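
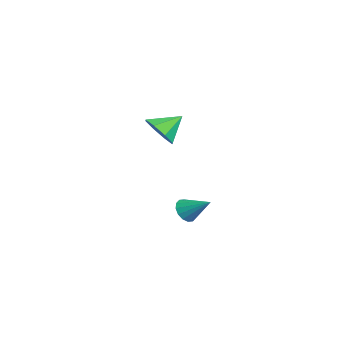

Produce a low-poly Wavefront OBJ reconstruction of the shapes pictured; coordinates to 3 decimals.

v -2.784 -2.584 -0.447
v -1.779 -2.49 -0.3
v -3.016 -1.436 0.407
v -2.03 -2.083 -0.916
v -2.722 -1.968 -1.258
v -3.451 -2.215 -1.125
v -3.789 -2.678 -0.595
v -3.538 -3.086 0.022
v -2.845 -3.2 0.364
v -2.117 -2.953 0.23
v 2.98 -2.448 -3.085
v 3.243 -2.197 -3.648
v 3.8 -1.532 -2.295
v 2.964 -2.002 -3.585
v 2.689 -1.926 -3.387
v 2.492 -1.989 -3.109
v 2.426 -2.176 -2.824
v 2.509 -2.435 -2.609
v 2.717 -2.698 -2.522
v 2.997 -2.893 -2.585
v 3.272 -2.969 -2.782
v 3.469 -2.906 -3.06
v 3.535 -2.719 -3.345
v 3.452 -2.46 -3.56
f 2 1 4
f 2 4 3
f 4 1 5
f 4 5 3
f 5 1 6
f 5 6 3
f 6 1 7
f 6 7 3
f 7 1 8
f 7 8 3
f 8 1 9
f 8 9 3
f 9 1 10
f 9 10 3
f 10 1 2
f 10 2 3
f 12 11 14
f 12 14 13
f 14 11 15
f 14 15 13
f 15 11 16
f 15 16 13
f 16 11 17
f 16 17 13
f 17 11 18
f 17 18 13
f 18 11 19
f 18 19 13
f 19 11 20
f 19 20 13
f 20 11 21
f 20 21 13
f 21 11 22
f 21 22 13
f 22 11 23
f 22 23 13
f 23 11 24
f 23 24 13
f 24 11 12
f 24 12 13



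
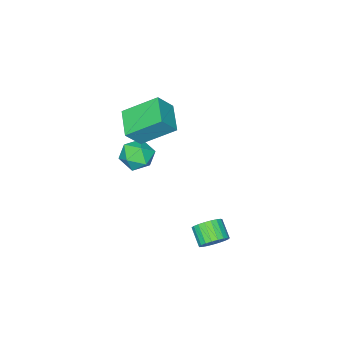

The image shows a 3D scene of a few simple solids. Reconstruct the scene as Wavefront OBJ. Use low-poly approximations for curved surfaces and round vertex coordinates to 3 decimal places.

v 1.011 4.36 -1.6
v 1.435 4.587 -1.011
v 1.054 3.747 -0.412
v 0.629 3.52 -1
v 1.165 4.744 -0.963
v 0.784 3.904 -0.363
v 0.869 4.835 -1.024
v 0.488 3.995 -0.424
v 0.597 4.844 -1.185
v 0.216 4.004 -0.585
v 0.397 4.769 -1.417
v 0.015 3.929 -0.818
v 0.302 4.623 -1.681
v -0.079 3.783 -1.082
v 0.331 4.432 -1.931
v -0.051 3.592 -1.332
v 0.476 4.228 -2.124
v 0.095 3.389 -1.525
v 0.715 4.047 -2.226
v 0.333 3.208 -1.627
v 1.004 3.921 -2.22
v 0.623 3.081 -1.62
v 1.294 3.87 -2.106
v 0.913 3.03 -1.507
v 1.536 3.903 -1.905
v 1.155 3.064 -1.306
v 1.687 4.016 -1.651
v 1.305 3.176 -1.052
v 1.72 4.188 -1.388
v 1.339 3.349 -0.789
v 1.631 4.39 -1.162
v 1.25 3.55 -0.563
v -1.819 -1.055 3.383
v -1.043 -1.315 4.406
v -0.846 0.153 2.951
v -0.069 -0.108 3.974
v -0.691 -2.392 2.186
v 0.086 -2.653 3.209
v 0.283 -1.185 1.754
v 1.059 -1.445 2.777
v -0.812 -1.675 -1.079
v 0.135 -1.956 -1.042
v -1.115 -2.524 0.242
v -0.168 -2.805 0.279
v -0.411 -1.864 0.458
v -0.224 -1.339 -0.358
v -0.756 -3.141 -0.442
v -0.569 -2.616 -1.258
v 0.169 -2.862 -0.648
v 0.382 -2.073 -0.092
v -1.362 -2.407 -0.708
v -1.149 -1.618 -0.152
f 2 1 5
f 2 5 3
f 3 5 6
f 3 6 4
f 5 1 7
f 5 7 6
f 6 7 8
f 6 8 4
f 7 1 9
f 7 9 8
f 8 9 10
f 8 10 4
f 9 1 11
f 9 11 10
f 10 11 12
f 10 12 4
f 11 1 13
f 11 13 12
f 12 13 14
f 12 14 4
f 13 1 15
f 13 15 14
f 14 15 16
f 14 16 4
f 15 1 17
f 15 17 16
f 16 17 18
f 16 18 4
f 17 1 19
f 17 19 18
f 18 19 20
f 18 20 4
f 19 1 21
f 19 21 20
f 20 21 22
f 20 22 4
f 21 1 23
f 21 23 22
f 22 23 24
f 22 24 4
f 23 1 25
f 23 25 24
f 24 25 26
f 24 26 4
f 25 1 27
f 25 27 26
f 26 27 28
f 26 28 4
f 27 1 29
f 27 29 28
f 28 29 30
f 28 30 4
f 29 1 31
f 29 31 30
f 30 31 32
f 30 32 4
f 31 1 2
f 31 2 32
f 32 2 3
f 32 3 4
f 34 36 33
f 37 34 33
f 33 36 35
f 35 37 33
f 34 40 36
f 38 34 37
f 38 40 34
f 36 40 35
f 39 37 35
f 35 40 39
f 39 38 37
f 40 38 39
f 41 52 46
f 41 46 42
f 41 42 48
f 41 48 51
f 41 51 52
f 42 46 50
f 46 52 45
f 52 51 43
f 51 48 47
f 48 42 49
f 44 50 45
f 44 45 43
f 44 43 47
f 44 47 49
f 44 49 50
f 45 50 46
f 43 45 52
f 47 43 51
f 49 47 48
f 50 49 42



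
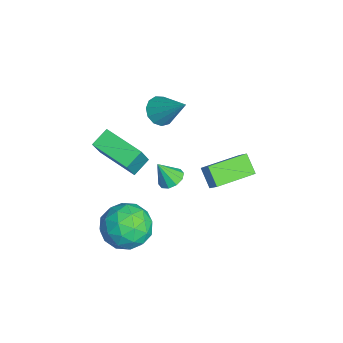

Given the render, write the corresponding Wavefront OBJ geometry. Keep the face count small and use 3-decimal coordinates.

v -4.176 -2.963 -2.707
v -3.381 -3.394 -1.208
v -4.704 -2.24 -2.218
v -3.909 -2.671 -0.72
v -2.711 -1.629 -3.1
v -1.916 -2.06 -1.602
v -3.239 -0.906 -2.612
v -2.444 -1.337 -1.113
v -0.132 -0.386 -0.794
v 0.238 -0.848 -1.008
v -0.248 -0.954 0.234
v 0.465 -0.582 -0.836
v 0.463 -0.242 -0.647
v 0.234 0.044 -0.515
v -0.135 0.166 -0.489
v -0.503 0.076 -0.58
v -0.73 -0.189 -0.752
v -0.728 -0.53 -0.94
v -0.499 -0.816 -1.073
v -0.13 -0.937 -1.099
v 0.324 -1.286 -3.493
v 1.433 -1.826 -3.628
v -0.473 -3.054 -2.972
v 0.636 -3.594 -3.107
v 0.443 -2.797 -2.176
v 0.936 -1.704 -2.498
v 0.024 -3.176 -4.102
v 0.517 -2.083 -4.424
v 1.248 -2.994 -4.005
v 1.507 -2.76 -2.814
v -0.547 -2.12 -3.786
v -0.288 -1.886 -2.595
v 0.948 -1.401 -3.606
v 0.012 -3.479 -2.994
v -0.102 -3.011 -2.447
v 0.55 -3.328 -2.526
v 0.656 -1.33 -2.942
v 1.308 -1.647 -3.021
v 0.726 -2.217 -2.168
v -0.348 -3.233 -3.579
v 0.304 -3.55 -3.658
v 0.41 -1.552 -4.074
v 1.062 -1.869 -4.153
v 0.234 -2.663 -4.432
v 1.491 -2.405 -3.907
v 1.023 -3.444 -3.601
v 0.663 -3.198 -4.186
v 0.953 -2.556 -4.375
v 1.644 -2.267 -3.207
v 1.175 -3.306 -2.901
v 1.062 -2.838 -2.354
v 1.351 -2.196 -2.543
v 1.535 -2.953 -3.428
v -0.215 -1.574 -3.699
v -0.684 -2.613 -3.393
v -0.391 -2.684 -4.057
v -0.102 -2.042 -4.246
v -0.063 -1.436 -2.999
v -0.531 -2.475 -2.693
v 0.007 -2.324 -2.225
v 0.297 -1.682 -2.414
v -0.575 -1.927 -3.172
v -1.933 1.62 -3.817
v -2.719 1.354 -3.08
v -2.609 3.48 -3.868
v -3.396 3.214 -3.131
v -1.364 1.846 -3.129
v -2.151 1.58 -2.392
v -2.041 3.706 -3.18
v -2.827 3.44 -2.443
v -4.113 -0.234 0.028
v -3.467 -0.646 -0.164
v -3.107 0.734 1.332
v -3.47 -0.287 -0.428
v -3.677 0.088 -0.547
v -4.023 0.362 -0.483
v -4.397 0.446 -0.257
v -4.681 0.314 0.059
v -4.784 0.009 0.366
v -4.675 -0.374 0.565
v -4.387 -0.712 0.594
v -4.012 -0.898 0.443
v -3.669 -0.874 0.16
f 2 4 1
f 5 2 1
f 1 4 3
f 3 5 1
f 2 8 4
f 6 2 5
f 6 8 2
f 4 8 3
f 7 5 3
f 3 8 7
f 7 6 5
f 8 6 7
f 10 9 12
f 10 12 11
f 12 9 13
f 12 13 11
f 13 9 14
f 13 14 11
f 14 9 15
f 14 15 11
f 15 9 16
f 15 16 11
f 16 9 17
f 16 17 11
f 17 9 18
f 17 18 11
f 18 9 19
f 18 19 11
f 19 9 20
f 19 20 11
f 20 9 10
f 20 10 11
f 21 58 37
f 58 32 61
f 37 61 26
f 58 61 37
f 21 37 33
f 37 26 38
f 33 38 22
f 37 38 33
f 21 33 42
f 33 22 43
f 42 43 28
f 33 43 42
f 21 42 54
f 42 28 57
f 54 57 31
f 42 57 54
f 21 54 58
f 54 31 62
f 58 62 32
f 54 62 58
f 22 38 49
f 38 26 52
f 49 52 30
f 38 52 49
f 26 61 39
f 61 32 60
f 39 60 25
f 61 60 39
f 32 62 59
f 62 31 55
f 59 55 23
f 62 55 59
f 31 57 56
f 57 28 44
f 56 44 27
f 57 44 56
f 28 43 48
f 43 22 45
f 48 45 29
f 43 45 48
f 24 50 36
f 50 30 51
f 36 51 25
f 50 51 36
f 24 36 34
f 36 25 35
f 34 35 23
f 36 35 34
f 24 34 41
f 34 23 40
f 41 40 27
f 34 40 41
f 24 41 46
f 41 27 47
f 46 47 29
f 41 47 46
f 24 46 50
f 46 29 53
f 50 53 30
f 46 53 50
f 25 51 39
f 51 30 52
f 39 52 26
f 51 52 39
f 23 35 59
f 35 25 60
f 59 60 32
f 35 60 59
f 27 40 56
f 40 23 55
f 56 55 31
f 40 55 56
f 29 47 48
f 47 27 44
f 48 44 28
f 47 44 48
f 30 53 49
f 53 29 45
f 49 45 22
f 53 45 49
f 64 66 63
f 67 64 63
f 63 66 65
f 65 67 63
f 64 70 66
f 68 64 67
f 68 70 64
f 66 70 65
f 69 67 65
f 65 70 69
f 69 68 67
f 70 68 69
f 72 71 74
f 72 74 73
f 74 71 75
f 74 75 73
f 75 71 76
f 75 76 73
f 76 71 77
f 76 77 73
f 77 71 78
f 77 78 73
f 78 71 79
f 78 79 73
f 79 71 80
f 79 80 73
f 80 71 81
f 80 81 73
f 81 71 82
f 81 82 73
f 82 71 83
f 82 83 73
f 83 71 72
f 83 72 73



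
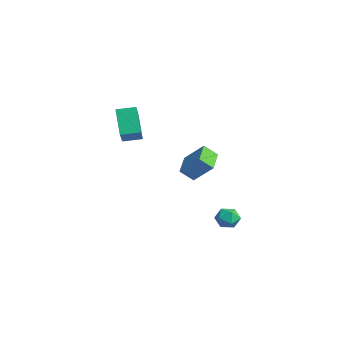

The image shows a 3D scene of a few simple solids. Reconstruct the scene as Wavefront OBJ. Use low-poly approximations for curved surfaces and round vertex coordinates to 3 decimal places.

v 1.765 1.568 0.527
v 1.492 0.827 1.234
v 2.659 2.372 1.714
v 2.386 1.631 2.421
v 3.034 0.729 0.139
v 2.761 -0.012 0.846
v 3.928 1.533 1.326
v 3.655 0.792 2.033
v 2.134 3.801 -3.905
v 2.881 3.757 -3.569
v 1.959 2.503 -3.691
v 2.706 2.459 -3.355
v 2.106 2.862 -2.968
v 2.214 3.664 -3.101
v 2.626 2.596 -4.159
v 2.734 3.398 -4.292
v 3.185 3.011 -3.726
v 2.864 3.176 -2.99
v 1.976 3.084 -4.27
v 1.655 3.249 -3.534
v -0.367 -2.208 2.327
v -1.506 -2.017 3.824
v 0.023 -1.117 2.485
v -1.115 -0.926 3.982
v 1.155 -2.934 3.578
v 0.017 -2.743 5.075
v 1.546 -1.843 3.736
v 0.407 -1.652 5.233
f 2 4 1
f 5 2 1
f 1 4 3
f 3 5 1
f 2 8 4
f 6 2 5
f 6 8 2
f 4 8 3
f 7 5 3
f 3 8 7
f 7 6 5
f 8 6 7
f 9 20 14
f 9 14 10
f 9 10 16
f 9 16 19
f 9 19 20
f 10 14 18
f 14 20 13
f 20 19 11
f 19 16 15
f 16 10 17
f 12 18 13
f 12 13 11
f 12 11 15
f 12 15 17
f 12 17 18
f 13 18 14
f 11 13 20
f 15 11 19
f 17 15 16
f 18 17 10
f 22 24 21
f 25 22 21
f 21 24 23
f 23 25 21
f 22 28 24
f 26 22 25
f 26 28 22
f 24 28 23
f 27 25 23
f 23 28 27
f 27 26 25
f 28 26 27



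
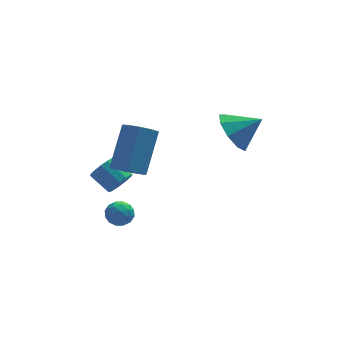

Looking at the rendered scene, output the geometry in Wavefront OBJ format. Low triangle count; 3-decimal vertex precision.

v -1.727 -0.452 -1.943
v -1.31 -0.534 -1.413
v -1.956 0.229 -0.786
v -2.373 0.312 -1.317
v -1.172 -0.267 -1.596
v -1.818 0.496 -0.97
v -1.183 -0.05 -1.873
v -1.829 0.714 -1.246
v -1.34 0.06 -2.168
v -1.986 0.824 -1.542
v -1.601 0.033 -2.403
v -2.246 0.796 -1.777
v -1.895 -0.124 -2.515
v -2.541 0.639 -1.889
v -2.144 -0.369 -2.474
v -2.79 0.394 -1.847
v -2.282 -0.636 -2.29
v -2.928 0.127 -1.664
v -2.271 -0.854 -2.014
v -2.917 -0.09 -1.387
v -2.114 -0.964 -1.718
v -2.76 -0.2 -1.092
v -1.854 -0.936 -1.483
v -2.499 -0.173 -0.857
v -1.559 -0.779 -1.371
v -2.205 -0.016 -0.745
v 2.625 -2.342 1.91
v 3.205 -1.745 1.237
v 3.775 -2.578 2.69
v 2.929 -1.326 1.769
v 2.511 -1.382 2.368
v 2.147 -1.887 2.752
v 2.006 -2.605 2.741
v 2.155 -3.2 2.342
v 2.524 -3.393 1.74
v 2.94 -3.095 1.218
v 3.209 -2.444 1.019
v -2.092 -0.558 -3.598
v -1.69 -0.98 -3.934
v -2.17 -1.28 -2.786
v -1.768 -1.702 -3.122
v -1.519 -1.129 -2.869
v -1.471 -0.684 -3.371
v -2.389 -1.576 -3.349
v -2.341 -1.131 -3.851
v -1.873 -1.609 -3.78
v -1.336 -1.333 -3.484
v -2.524 -0.927 -3.236
v -1.987 -0.651 -2.94
v -1.884 -0.706 -3.837
v -1.976 -1.554 -2.883
v -1.83 -1.218 -2.734
v -1.593 -1.466 -2.932
v -1.756 -0.532 -3.506
v -1.519 -0.78 -3.704
v -1.419 -0.867 -3.078
v -2.341 -1.48 -3.016
v -2.104 -1.728 -3.214
v -2.267 -0.794 -3.788
v -2.03 -1.042 -3.986
v -2.441 -1.393 -3.642
v -1.755 -1.324 -3.944
v -1.801 -1.748 -3.467
v -2.166 -1.674 -3.601
v -2.138 -1.412 -3.896
v -1.44 -1.161 -3.77
v -1.485 -1.585 -3.293
v -1.339 -1.249 -3.144
v -1.311 -0.987 -3.439
v -1.547 -1.531 -3.68
v -2.375 -0.675 -3.427
v -2.42 -1.099 -2.95
v -2.549 -1.273 -3.281
v -2.521 -1.011 -3.576
v -2.059 -0.512 -3.253
v -2.105 -0.936 -2.776
v -1.722 -0.848 -2.824
v -1.694 -0.586 -3.119
v -2.313 -0.729 -3.04
v -1.956 -3.205 0.865
v -1.285 -3.145 0.493
v -0.492 -1.915 2.123
v -1.164 -1.975 2.495
v -1.605 -2.751 0.352
v -0.812 -1.522 1.982
v -2.089 -2.569 0.451
v -1.296 -1.34 2.08
v -2.512 -2.685 0.743
v -1.719 -1.456 2.373
v -2.674 -3.044 1.093
v -1.881 -1.815 2.723
v -2.501 -3.478 1.336
v -1.708 -2.249 2.966
v -2.073 -3.784 1.359
v -1.28 -2.555 2.989
v -1.59 -3.819 1.15
v -0.798 -2.59 2.78
v -1.279 -3.567 0.809
v -0.486 -2.337 2.438
f 2 1 5
f 2 5 3
f 3 5 6
f 3 6 4
f 5 1 7
f 5 7 6
f 6 7 8
f 6 8 4
f 7 1 9
f 7 9 8
f 8 9 10
f 8 10 4
f 9 1 11
f 9 11 10
f 10 11 12
f 10 12 4
f 11 1 13
f 11 13 12
f 12 13 14
f 12 14 4
f 13 1 15
f 13 15 14
f 14 15 16
f 14 16 4
f 15 1 17
f 15 17 16
f 16 17 18
f 16 18 4
f 17 1 19
f 17 19 18
f 18 19 20
f 18 20 4
f 19 1 21
f 19 21 20
f 20 21 22
f 20 22 4
f 21 1 23
f 21 23 22
f 22 23 24
f 22 24 4
f 23 1 25
f 23 25 24
f 24 25 26
f 24 26 4
f 25 1 2
f 25 2 26
f 26 2 3
f 26 3 4
f 28 27 30
f 28 30 29
f 30 27 31
f 30 31 29
f 31 27 32
f 31 32 29
f 32 27 33
f 32 33 29
f 33 27 34
f 33 34 29
f 34 27 35
f 34 35 29
f 35 27 36
f 35 36 29
f 36 27 37
f 36 37 29
f 37 27 28
f 37 28 29
f 38 75 54
f 75 49 78
f 54 78 43
f 75 78 54
f 38 54 50
f 54 43 55
f 50 55 39
f 54 55 50
f 38 50 59
f 50 39 60
f 59 60 45
f 50 60 59
f 38 59 71
f 59 45 74
f 71 74 48
f 59 74 71
f 38 71 75
f 71 48 79
f 75 79 49
f 71 79 75
f 39 55 66
f 55 43 69
f 66 69 47
f 55 69 66
f 43 78 56
f 78 49 77
f 56 77 42
f 78 77 56
f 49 79 76
f 79 48 72
f 76 72 40
f 79 72 76
f 48 74 73
f 74 45 61
f 73 61 44
f 74 61 73
f 45 60 65
f 60 39 62
f 65 62 46
f 60 62 65
f 41 67 53
f 67 47 68
f 53 68 42
f 67 68 53
f 41 53 51
f 53 42 52
f 51 52 40
f 53 52 51
f 41 51 58
f 51 40 57
f 58 57 44
f 51 57 58
f 41 58 63
f 58 44 64
f 63 64 46
f 58 64 63
f 41 63 67
f 63 46 70
f 67 70 47
f 63 70 67
f 42 68 56
f 68 47 69
f 56 69 43
f 68 69 56
f 40 52 76
f 52 42 77
f 76 77 49
f 52 77 76
f 44 57 73
f 57 40 72
f 73 72 48
f 57 72 73
f 46 64 65
f 64 44 61
f 65 61 45
f 64 61 65
f 47 70 66
f 70 46 62
f 66 62 39
f 70 62 66
f 81 80 84
f 81 84 82
f 82 84 85
f 82 85 83
f 84 80 86
f 84 86 85
f 85 86 87
f 85 87 83
f 86 80 88
f 86 88 87
f 87 88 89
f 87 89 83
f 88 80 90
f 88 90 89
f 89 90 91
f 89 91 83
f 90 80 92
f 90 92 91
f 91 92 93
f 91 93 83
f 92 80 94
f 92 94 93
f 93 94 95
f 93 95 83
f 94 80 96
f 94 96 95
f 95 96 97
f 95 97 83
f 96 80 98
f 96 98 97
f 97 98 99
f 97 99 83
f 98 80 81
f 98 81 99
f 99 81 82
f 99 82 83



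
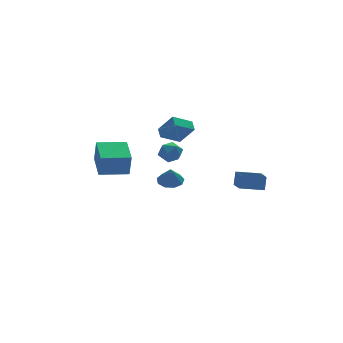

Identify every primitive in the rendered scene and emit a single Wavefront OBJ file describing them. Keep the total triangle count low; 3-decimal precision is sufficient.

v 0.628 1.54 1.88
v 0.805 2.254 2.194
v 1.901 1.52 1.207
v 2.078 2.234 1.521
v 1.262 0.846 3.099
v 1.439 1.56 3.413
v 2.535 0.826 2.426
v 2.712 1.54 2.74
v 2.394 3.948 -3.418
v 3.185 4.243 -3.252
v 2.266 3.652 -2.282
v 2.791 4.674 -3.184
v 2.211 4.766 -3.225
v 1.717 4.475 -3.357
v 1.54 3.937 -3.517
v 1.762 3.404 -3.63
v 2.28 3.126 -3.644
v 2.852 3.232 -3.552
v 3.209 3.673 -3.397
v 3.815 -5.103 0.242
v 4.158 -4.639 1.009
v 2.643 -4.152 0.19
v 2.986 -3.688 0.957
v 4.714 -4.052 -0.797
v 5.057 -3.588 -0.03
v 3.542 -3.101 -0.849
v 3.885 -2.637 -0.082
v -3.344 1.619 -0.454
v -3.297 1.371 1.045
v -2.818 3.536 -0.152
v -2.771 3.287 1.346
v -1.569 1.153 -0.586
v -1.522 0.904 0.912
v -1.043 3.069 -0.285
v -0.996 2.821 1.214
v -1.148 -2.924 2.645
v -0.499 -2.754 3.059
v -1.421 -3.866 3.461
v -0.772 -3.696 3.875
v -1.379 -3.193 3.871
v -1.211 -2.611 3.366
v -0.709 -4.009 3.154
v -0.541 -3.427 2.649
v -0.227 -3.424 3.373
v -0.641 -2.92 3.816
v -1.279 -3.7 2.704
v -1.693 -3.196 3.147
f 2 4 1
f 5 2 1
f 1 4 3
f 3 5 1
f 2 8 4
f 6 2 5
f 6 8 2
f 4 8 3
f 7 5 3
f 3 8 7
f 7 6 5
f 8 6 7
f 10 9 12
f 10 12 11
f 12 9 13
f 12 13 11
f 13 9 14
f 13 14 11
f 14 9 15
f 14 15 11
f 15 9 16
f 15 16 11
f 16 9 17
f 16 17 11
f 17 9 18
f 17 18 11
f 18 9 19
f 18 19 11
f 19 9 10
f 19 10 11
f 21 23 20
f 24 21 20
f 20 23 22
f 22 24 20
f 21 27 23
f 25 21 24
f 25 27 21
f 23 27 22
f 26 24 22
f 22 27 26
f 26 25 24
f 27 25 26
f 29 31 28
f 32 29 28
f 28 31 30
f 30 32 28
f 29 35 31
f 33 29 32
f 33 35 29
f 31 35 30
f 34 32 30
f 30 35 34
f 34 33 32
f 35 33 34
f 36 47 41
f 36 41 37
f 36 37 43
f 36 43 46
f 36 46 47
f 37 41 45
f 41 47 40
f 47 46 38
f 46 43 42
f 43 37 44
f 39 45 40
f 39 40 38
f 39 38 42
f 39 42 44
f 39 44 45
f 40 45 41
f 38 40 47
f 42 38 46
f 44 42 43
f 45 44 37



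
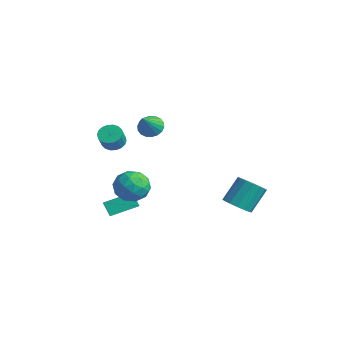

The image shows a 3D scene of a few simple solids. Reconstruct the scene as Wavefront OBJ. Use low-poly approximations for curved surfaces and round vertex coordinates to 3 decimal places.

v 3.092 2.87 -3.804
v 3.772 2.365 -3.353
v 3.688 3.544 -1.905
v 3.008 4.05 -2.356
v 4.019 2.706 -3.617
v 3.935 3.886 -2.168
v 4.018 3.092 -3.931
v 3.934 4.271 -2.482
v 3.768 3.418 -4.211
v 3.684 4.597 -2.762
v 3.337 3.597 -4.382
v 3.253 4.776 -2.933
v 2.841 3.582 -4.398
v 2.757 4.761 -2.949
v 2.412 3.376 -4.255
v 2.328 4.555 -2.807
v 2.165 3.034 -3.992
v 2.081 4.214 -2.543
v 2.166 2.649 -3.678
v 2.082 3.828 -2.229
v 2.416 2.323 -3.398
v 2.332 3.502 -1.949
v 2.847 2.144 -3.227
v 2.763 3.323 -1.778
v 3.343 2.159 -3.211
v 3.259 3.338 -1.762
v 2.085 -2.964 0.377
v 2.757 -3.157 -0.532
v 0.803 -4.103 -0.328
v 1.475 -4.296 -1.237
v 1.776 -4.697 -0.206
v 2.568 -3.993 0.23
v 0.992 -3.267 -1.09
v 1.784 -2.563 -0.654
v 2.081 -3.345 -1.438
v 2.565 -4.228 -0.892
v 0.995 -3.032 0.032
v 1.479 -3.915 0.578
v 2.534 -2.96 -0.016
v 1.026 -4.3 -0.844
v 1.203 -4.535 -0.238
v 1.598 -4.649 -0.772
v 2.423 -3.451 0.432
v 2.817 -3.565 -0.102
v 2.241 -4.47 0.09
v 0.743 -3.695 -0.758
v 1.137 -3.809 -1.292
v 1.962 -2.611 -0.088
v 2.357 -2.725 -0.622
v 1.319 -2.79 -0.95
v 2.531 -3.185 -1.082
v 1.777 -3.854 -1.497
v 1.494 -3.249 -1.41
v 1.96 -2.836 -1.154
v 2.816 -3.704 -0.761
v 2.062 -4.374 -1.175
v 2.239 -4.609 -0.569
v 2.705 -4.195 -0.313
v 2.419 -3.814 -1.294
v 1.498 -2.886 0.315
v 0.744 -3.556 -0.099
v 0.855 -3.065 -0.547
v 1.321 -2.651 -0.291
v 1.783 -3.406 0.637
v 1.029 -4.075 0.222
v 1.6 -4.424 0.294
v 2.066 -4.011 0.55
v 1.141 -3.446 0.434
v -0.898 -0.416 2.154
v -0.158 -0.147 1.967
v -0.142 -1.544 3.526
v -0.267 0.087 2.219
v -0.501 0.221 2.459
v -0.814 0.228 2.638
v -1.143 0.108 2.721
v -1.424 -0.115 2.692
v -1.601 -0.399 2.556
v -1.639 -0.686 2.341
v -1.53 -0.919 2.089
v -1.296 -1.053 1.85
v -0.983 -1.061 1.671
v -0.653 -0.941 1.588
v -0.372 -0.717 1.617
v -0.195 -0.434 1.752
v -0.164 -3.852 -3.802
v -0.783 -3.897 -3.005
v 0.443 -2.264 -3.241
v -0.176 -2.309 -2.444
v 1.356 -4.831 -2.676
v 0.737 -4.876 -1.879
v 1.963 -3.243 -2.115
v 1.344 -3.288 -1.318
v -1.155 -2.831 1.609
v -0.667 -2.283 1.707
v -0.278 -2.801 2.669
v -0.765 -3.349 2.571
v -0.932 -2.176 1.872
v -0.542 -2.694 2.834
v -1.241 -2.199 1.985
v -0.851 -2.717 2.946
v -1.532 -2.347 2.023
v -1.143 -2.866 2.985
v -1.749 -2.591 1.979
v -1.359 -3.109 2.941
v -1.848 -2.882 1.862
v -1.459 -3.401 2.824
v -1.81 -3.164 1.695
v -1.421 -3.682 2.657
v -1.642 -3.379 1.511
v -1.253 -3.897 2.473
v -1.378 -3.486 1.346
v -0.988 -4.004 2.308
v -1.069 -3.463 1.234
v -0.679 -3.981 2.195
v -0.777 -3.314 1.195
v -0.388 -3.833 2.157
v -0.561 -3.071 1.239
v -0.171 -3.589 2.201
v -0.461 -2.779 1.356
v -0.072 -3.298 2.318
v -0.499 -2.498 1.523
v -0.11 -3.016 2.485
f 2 1 5
f 2 5 3
f 3 5 6
f 3 6 4
f 5 1 7
f 5 7 6
f 6 7 8
f 6 8 4
f 7 1 9
f 7 9 8
f 8 9 10
f 8 10 4
f 9 1 11
f 9 11 10
f 10 11 12
f 10 12 4
f 11 1 13
f 11 13 12
f 12 13 14
f 12 14 4
f 13 1 15
f 13 15 14
f 14 15 16
f 14 16 4
f 15 1 17
f 15 17 16
f 16 17 18
f 16 18 4
f 17 1 19
f 17 19 18
f 18 19 20
f 18 20 4
f 19 1 21
f 19 21 20
f 20 21 22
f 20 22 4
f 21 1 23
f 21 23 22
f 22 23 24
f 22 24 4
f 23 1 25
f 23 25 24
f 24 25 26
f 24 26 4
f 25 1 2
f 25 2 26
f 26 2 3
f 26 3 4
f 27 64 43
f 64 38 67
f 43 67 32
f 64 67 43
f 27 43 39
f 43 32 44
f 39 44 28
f 43 44 39
f 27 39 48
f 39 28 49
f 48 49 34
f 39 49 48
f 27 48 60
f 48 34 63
f 60 63 37
f 48 63 60
f 27 60 64
f 60 37 68
f 64 68 38
f 60 68 64
f 28 44 55
f 44 32 58
f 55 58 36
f 44 58 55
f 32 67 45
f 67 38 66
f 45 66 31
f 67 66 45
f 38 68 65
f 68 37 61
f 65 61 29
f 68 61 65
f 37 63 62
f 63 34 50
f 62 50 33
f 63 50 62
f 34 49 54
f 49 28 51
f 54 51 35
f 49 51 54
f 30 56 42
f 56 36 57
f 42 57 31
f 56 57 42
f 30 42 40
f 42 31 41
f 40 41 29
f 42 41 40
f 30 40 47
f 40 29 46
f 47 46 33
f 40 46 47
f 30 47 52
f 47 33 53
f 52 53 35
f 47 53 52
f 30 52 56
f 52 35 59
f 56 59 36
f 52 59 56
f 31 57 45
f 57 36 58
f 45 58 32
f 57 58 45
f 29 41 65
f 41 31 66
f 65 66 38
f 41 66 65
f 33 46 62
f 46 29 61
f 62 61 37
f 46 61 62
f 35 53 54
f 53 33 50
f 54 50 34
f 53 50 54
f 36 59 55
f 59 35 51
f 55 51 28
f 59 51 55
f 70 69 72
f 70 72 71
f 72 69 73
f 72 73 71
f 73 69 74
f 73 74 71
f 74 69 75
f 74 75 71
f 75 69 76
f 75 76 71
f 76 69 77
f 76 77 71
f 77 69 78
f 77 78 71
f 78 69 79
f 78 79 71
f 79 69 80
f 79 80 71
f 80 69 81
f 80 81 71
f 81 69 82
f 81 82 71
f 82 69 83
f 82 83 71
f 83 69 84
f 83 84 71
f 84 69 70
f 84 70 71
f 86 88 85
f 89 86 85
f 85 88 87
f 87 89 85
f 86 92 88
f 90 86 89
f 90 92 86
f 88 92 87
f 91 89 87
f 87 92 91
f 91 90 89
f 92 90 91
f 94 93 97
f 94 97 95
f 95 97 98
f 95 98 96
f 97 93 99
f 97 99 98
f 98 99 100
f 98 100 96
f 99 93 101
f 99 101 100
f 100 101 102
f 100 102 96
f 101 93 103
f 101 103 102
f 102 103 104
f 102 104 96
f 103 93 105
f 103 105 104
f 104 105 106
f 104 106 96
f 105 93 107
f 105 107 106
f 106 107 108
f 106 108 96
f 107 93 109
f 107 109 108
f 108 109 110
f 108 110 96
f 109 93 111
f 109 111 110
f 110 111 112
f 110 112 96
f 111 93 113
f 111 113 112
f 112 113 114
f 112 114 96
f 113 93 115
f 113 115 114
f 114 115 116
f 114 116 96
f 115 93 117
f 115 117 116
f 116 117 118
f 116 118 96
f 117 93 119
f 117 119 118
f 118 119 120
f 118 120 96
f 119 93 121
f 119 121 120
f 120 121 122
f 120 122 96
f 121 93 94
f 121 94 122
f 122 94 95
f 122 95 96



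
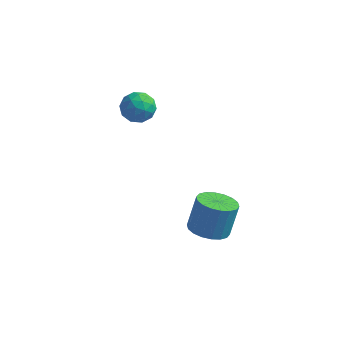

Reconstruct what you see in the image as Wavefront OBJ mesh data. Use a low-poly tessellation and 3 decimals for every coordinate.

v -0.704 -4.208 -3.266
v -0.331 -4.789 -3.1
v -0.202 -4.373 -1.929
v -0.576 -3.792 -2.094
v -0.108 -4.587 -3.197
v 0.021 -4.171 -2.025
v -0.003 -4.31 -3.307
v 0.126 -3.894 -2.135
v -0.037 -4.013 -3.409
v 0.092 -3.597 -2.237
v -0.203 -3.755 -3.482
v -0.074 -3.338 -2.311
v -0.468 -3.586 -3.513
v -0.339 -3.17 -2.341
v -0.78 -3.54 -3.495
v -0.651 -3.124 -2.323
v -1.078 -3.627 -3.431
v -0.949 -3.211 -2.26
v -1.301 -3.829 -3.335
v -1.172 -3.413 -2.163
v -1.406 -4.106 -3.225
v -1.277 -3.69 -2.053
v -1.372 -4.403 -3.123
v -1.243 -3.987 -1.951
v -1.206 -4.662 -3.049
v -1.077 -4.245 -1.878
v -0.941 -4.83 -3.019
v -0.812 -4.414 -1.847
v -0.629 -4.876 -3.037
v -0.5 -4.46 -1.865
v -3.745 -2.963 0.876
v -3.212 -2.954 1.214
v -3.988 -3.866 1.286
v -3.455 -3.857 1.624
v -3.92 -3.451 1.756
v -3.77 -2.893 1.503
v -3.43 -3.927 0.997
v -3.28 -3.369 0.744
v -3.018 -3.549 1.289
v -3.32 -3.255 1.758
v -3.88 -3.565 0.742
v -4.182 -3.271 1.211
v -3.457 -2.879 1.009
v -3.743 -3.941 1.491
v -4.016 -3.702 1.568
v -3.703 -3.697 1.767
v -3.785 -2.844 1.179
v -3.472 -2.838 1.377
v -3.888 -3.13 1.696
v -3.728 -3.982 1.123
v -3.415 -3.976 1.321
v -3.497 -3.123 0.733
v -3.184 -3.118 0.932
v -3.312 -3.69 0.804
v -3.03 -3.224 1.252
v -3.173 -3.754 1.492
v -3.158 -3.796 1.124
v -3.07 -3.468 0.975
v -3.207 -3.051 1.527
v -3.351 -3.581 1.768
v -3.624 -3.343 1.846
v -3.535 -3.015 1.697
v -3.093 -3.401 1.571
v -3.849 -3.239 0.732
v -3.993 -3.769 0.973
v -3.665 -3.805 0.803
v -3.576 -3.477 0.654
v -4.027 -3.066 1.008
v -4.17 -3.596 1.248
v -4.13 -3.352 1.525
v -4.042 -3.024 1.376
v -4.107 -3.419 0.929
f 2 1 5
f 2 5 3
f 3 5 6
f 3 6 4
f 5 1 7
f 5 7 6
f 6 7 8
f 6 8 4
f 7 1 9
f 7 9 8
f 8 9 10
f 8 10 4
f 9 1 11
f 9 11 10
f 10 11 12
f 10 12 4
f 11 1 13
f 11 13 12
f 12 13 14
f 12 14 4
f 13 1 15
f 13 15 14
f 14 15 16
f 14 16 4
f 15 1 17
f 15 17 16
f 16 17 18
f 16 18 4
f 17 1 19
f 17 19 18
f 18 19 20
f 18 20 4
f 19 1 21
f 19 21 20
f 20 21 22
f 20 22 4
f 21 1 23
f 21 23 22
f 22 23 24
f 22 24 4
f 23 1 25
f 23 25 24
f 24 25 26
f 24 26 4
f 25 1 27
f 25 27 26
f 26 27 28
f 26 28 4
f 27 1 29
f 27 29 28
f 28 29 30
f 28 30 4
f 29 1 2
f 29 2 30
f 30 2 3
f 30 3 4
f 31 68 47
f 68 42 71
f 47 71 36
f 68 71 47
f 31 47 43
f 47 36 48
f 43 48 32
f 47 48 43
f 31 43 52
f 43 32 53
f 52 53 38
f 43 53 52
f 31 52 64
f 52 38 67
f 64 67 41
f 52 67 64
f 31 64 68
f 64 41 72
f 68 72 42
f 64 72 68
f 32 48 59
f 48 36 62
f 59 62 40
f 48 62 59
f 36 71 49
f 71 42 70
f 49 70 35
f 71 70 49
f 42 72 69
f 72 41 65
f 69 65 33
f 72 65 69
f 41 67 66
f 67 38 54
f 66 54 37
f 67 54 66
f 38 53 58
f 53 32 55
f 58 55 39
f 53 55 58
f 34 60 46
f 60 40 61
f 46 61 35
f 60 61 46
f 34 46 44
f 46 35 45
f 44 45 33
f 46 45 44
f 34 44 51
f 44 33 50
f 51 50 37
f 44 50 51
f 34 51 56
f 51 37 57
f 56 57 39
f 51 57 56
f 34 56 60
f 56 39 63
f 60 63 40
f 56 63 60
f 35 61 49
f 61 40 62
f 49 62 36
f 61 62 49
f 33 45 69
f 45 35 70
f 69 70 42
f 45 70 69
f 37 50 66
f 50 33 65
f 66 65 41
f 50 65 66
f 39 57 58
f 57 37 54
f 58 54 38
f 57 54 58
f 40 63 59
f 63 39 55
f 59 55 32
f 63 55 59



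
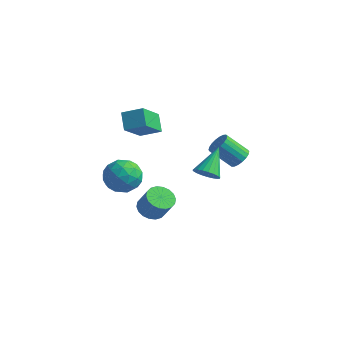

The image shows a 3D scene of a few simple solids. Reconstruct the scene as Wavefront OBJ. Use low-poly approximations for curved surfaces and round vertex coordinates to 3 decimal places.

v -3.174 1.604 -1.255
v -2.549 1.234 -2.262
v -4.771 0.546 -1.858
v -4.146 0.176 -2.865
v -3.814 -0.236 -1.742
v -2.828 0.418 -1.37
v -4.492 1.362 -2.75
v -3.506 2.016 -2.378
v -3.364 1.085 -3.186
v -2.945 0.097 -2.563
v -4.375 1.683 -1.557
v -3.956 0.695 -0.934
v -2.722 1.512 -1.706
v -4.598 0.268 -2.414
v -4.403 0.026 -1.755
v -4.036 -0.191 -2.346
v -2.885 1.032 -1.181
v -2.518 0.815 -1.773
v -3.261 -0.049 -1.468
v -4.802 0.965 -2.347
v -4.435 0.748 -2.939
v -3.284 1.971 -1.774
v -2.917 1.754 -2.365
v -4.059 1.829 -2.652
v -2.833 1.207 -2.84
v -3.772 0.585 -3.194
v -3.975 1.282 -3.127
v -3.396 1.666 -2.908
v -2.587 0.626 -2.474
v -3.525 0.005 -2.828
v -3.33 -0.238 -2.169
v -2.75 0.146 -1.95
v -3.066 0.539 -3.017
v -3.795 1.775 -1.292
v -4.733 1.154 -1.646
v -4.57 1.634 -2.17
v -3.99 2.018 -1.951
v -3.548 1.195 -0.926
v -4.487 0.573 -1.28
v -3.924 0.114 -1.212
v -3.345 0.498 -0.993
v -4.254 1.241 -1.103
v 3.764 -1.427 2.384
v 4.524 -1.461 2.561
v 3.536 0.047 3.656
v 4.521 -1.25 2.315
v 4.387 -1.069 2.081
v 4.146 -0.95 1.9
v 3.839 -0.913 1.802
v 3.519 -0.966 1.805
v 3.241 -1.098 1.908
v 3.054 -1.287 2.094
v 2.99 -1.5 2.33
v 3.059 -1.701 2.575
v 3.251 -1.854 2.787
v 3.531 -1.934 2.93
v 3.852 -1.925 2.978
v 4.157 -1.831 2.923
v 4.395 -1.667 2.776
v -3.045 1.517 2.674
v -2.876 -0.148 4.071
v -1.939 2.043 3.167
v -1.771 0.378 4.564
v -2.369 0.882 1.836
v -2.201 -0.783 3.233
v -1.264 1.408 2.329
v -1.095 -0.257 3.726
v 2.466 3.684 0.345
v 2.976 3.186 0.542
v 1.905 2.558 1.732
v 1.394 3.056 1.535
v 3.044 3.441 0.738
v 1.972 2.814 1.928
v 2.997 3.745 0.856
v 1.926 3.118 2.046
v 2.845 4.037 0.873
v 1.773 3.41 2.063
v 2.618 4.259 0.785
v 1.546 3.632 1.975
v 2.361 4.366 0.61
v 1.289 3.739 1.8
v 2.124 4.339 0.383
v 1.052 3.712 1.573
v 1.955 4.182 0.148
v 0.884 3.554 1.338
v 1.888 3.926 -0.048
v 0.816 3.299 1.142
v 1.934 3.622 -0.166
v 0.863 2.995 1.024
v 2.087 3.33 -0.183
v 1.015 2.703 1.007
v 2.314 3.108 -0.095
v 1.242 2.481 1.095
v 2.571 3.001 0.08
v 1.499 2.374 1.27
v 2.808 3.028 0.307
v 1.736 2.401 1.497
v -1.842 1.154 -4.209
v -1.192 0.703 -4.639
v -0.408 0.596 -3.341
v -1.058 1.046 -2.911
v -1.076 1.085 -4.677
v -0.292 0.978 -3.379
v -1.112 1.48 -4.623
v -0.328 1.373 -3.325
v -1.293 1.811 -4.486
v -0.509 1.703 -3.189
v -1.582 2.011 -4.295
v -0.798 1.904 -2.997
v -1.923 2.042 -4.087
v -1.139 1.934 -2.789
v -2.248 1.896 -3.902
v -1.463 1.789 -2.605
v -2.492 1.604 -3.779
v -1.708 1.497 -2.481
v -2.608 1.222 -3.741
v -1.824 1.115 -2.443
v -2.572 0.827 -3.795
v -1.788 0.72 -2.497
v -2.391 0.497 -3.931
v -1.607 0.389 -2.634
v -2.102 0.296 -4.123
v -1.318 0.189 -2.825
v -1.761 0.266 -4.331
v -0.977 0.158 -3.033
v -1.437 0.411 -4.515
v -0.652 0.304 -3.218
f 1 38 17
f 38 12 41
f 17 41 6
f 38 41 17
f 1 17 13
f 17 6 18
f 13 18 2
f 17 18 13
f 1 13 22
f 13 2 23
f 22 23 8
f 13 23 22
f 1 22 34
f 22 8 37
f 34 37 11
f 22 37 34
f 1 34 38
f 34 11 42
f 38 42 12
f 34 42 38
f 2 18 29
f 18 6 32
f 29 32 10
f 18 32 29
f 6 41 19
f 41 12 40
f 19 40 5
f 41 40 19
f 12 42 39
f 42 11 35
f 39 35 3
f 42 35 39
f 11 37 36
f 37 8 24
f 36 24 7
f 37 24 36
f 8 23 28
f 23 2 25
f 28 25 9
f 23 25 28
f 4 30 16
f 30 10 31
f 16 31 5
f 30 31 16
f 4 16 14
f 16 5 15
f 14 15 3
f 16 15 14
f 4 14 21
f 14 3 20
f 21 20 7
f 14 20 21
f 4 21 26
f 21 7 27
f 26 27 9
f 21 27 26
f 4 26 30
f 26 9 33
f 30 33 10
f 26 33 30
f 5 31 19
f 31 10 32
f 19 32 6
f 31 32 19
f 3 15 39
f 15 5 40
f 39 40 12
f 15 40 39
f 7 20 36
f 20 3 35
f 36 35 11
f 20 35 36
f 9 27 28
f 27 7 24
f 28 24 8
f 27 24 28
f 10 33 29
f 33 9 25
f 29 25 2
f 33 25 29
f 44 43 46
f 44 46 45
f 46 43 47
f 46 47 45
f 47 43 48
f 47 48 45
f 48 43 49
f 48 49 45
f 49 43 50
f 49 50 45
f 50 43 51
f 50 51 45
f 51 43 52
f 51 52 45
f 52 43 53
f 52 53 45
f 53 43 54
f 53 54 45
f 54 43 55
f 54 55 45
f 55 43 56
f 55 56 45
f 56 43 57
f 56 57 45
f 57 43 58
f 57 58 45
f 58 43 59
f 58 59 45
f 59 43 44
f 59 44 45
f 61 63 60
f 64 61 60
f 60 63 62
f 62 64 60
f 61 67 63
f 65 61 64
f 65 67 61
f 63 67 62
f 66 64 62
f 62 67 66
f 66 65 64
f 67 65 66
f 69 68 72
f 69 72 70
f 70 72 73
f 70 73 71
f 72 68 74
f 72 74 73
f 73 74 75
f 73 75 71
f 74 68 76
f 74 76 75
f 75 76 77
f 75 77 71
f 76 68 78
f 76 78 77
f 77 78 79
f 77 79 71
f 78 68 80
f 78 80 79
f 79 80 81
f 79 81 71
f 80 68 82
f 80 82 81
f 81 82 83
f 81 83 71
f 82 68 84
f 82 84 83
f 83 84 85
f 83 85 71
f 84 68 86
f 84 86 85
f 85 86 87
f 85 87 71
f 86 68 88
f 86 88 87
f 87 88 89
f 87 89 71
f 88 68 90
f 88 90 89
f 89 90 91
f 89 91 71
f 90 68 92
f 90 92 91
f 91 92 93
f 91 93 71
f 92 68 94
f 92 94 93
f 93 94 95
f 93 95 71
f 94 68 96
f 94 96 95
f 95 96 97
f 95 97 71
f 96 68 69
f 96 69 97
f 97 69 70
f 97 70 71
f 99 98 102
f 99 102 100
f 100 102 103
f 100 103 101
f 102 98 104
f 102 104 103
f 103 104 105
f 103 105 101
f 104 98 106
f 104 106 105
f 105 106 107
f 105 107 101
f 106 98 108
f 106 108 107
f 107 108 109
f 107 109 101
f 108 98 110
f 108 110 109
f 109 110 111
f 109 111 101
f 110 98 112
f 110 112 111
f 111 112 113
f 111 113 101
f 112 98 114
f 112 114 113
f 113 114 115
f 113 115 101
f 114 98 116
f 114 116 115
f 115 116 117
f 115 117 101
f 116 98 118
f 116 118 117
f 117 118 119
f 117 119 101
f 118 98 120
f 118 120 119
f 119 120 121
f 119 121 101
f 120 98 122
f 120 122 121
f 121 122 123
f 121 123 101
f 122 98 124
f 122 124 123
f 123 124 125
f 123 125 101
f 124 98 126
f 124 126 125
f 125 126 127
f 125 127 101
f 126 98 99
f 126 99 127
f 127 99 100
f 127 100 101



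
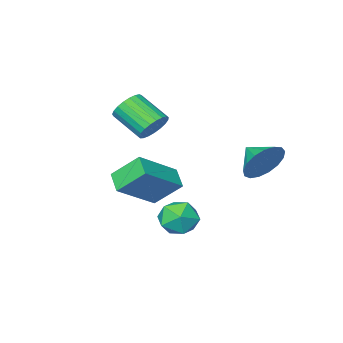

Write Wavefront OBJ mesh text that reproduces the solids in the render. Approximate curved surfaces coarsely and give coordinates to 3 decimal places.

v 1.03 -0.233 2.854
v 1.708 0.108 3.072
v 2.108 -1.246 3.945
v 1.43 -1.587 3.726
v 1.504 0.202 3.312
v 1.904 -1.152 4.184
v 1.218 0.221 3.472
v 1.618 -1.133 4.345
v 0.9 0.162 3.526
v 1.3 -1.193 4.398
v 0.604 0.034 3.463
v 1.004 -1.32 4.336
v 0.381 -0.14 3.295
v 0.781 -1.494 4.168
v 0.271 -0.33 3.051
v 0.671 -1.684 3.923
v 0.292 -0.503 2.772
v 0.692 -1.858 3.645
v 0.441 -0.63 2.508
v 0.841 -1.984 3.381
v 0.691 -0.688 2.303
v 1.091 -2.042 3.176
v 1 -0.667 2.194
v 1.401 -2.021 3.067
v 1.314 -0.571 2.199
v 1.715 -1.925 3.071
v 1.579 -0.417 2.317
v 1.98 -1.771 3.189
v 1.749 -0.231 2.527
v 2.15 -1.585 3.4
v 1.795 -0.045 2.795
v 2.195 -1.399 3.667
v 0.773 2.619 -1.283
v 1.676 2.531 -0.918
v 0.864 1.149 -1.862
v 1.767 1.061 -1.497
v 0.998 1.102 -0.894
v 0.942 2.01 -0.537
v 1.598 1.67 -2.243
v 1.542 2.578 -1.886
v 2.186 1.944 -1.512
v 1.815 1.593 -0.678
v 0.725 2.087 -2.102
v 0.354 1.736 -1.268
v -1.451 3.818 1.771
v -1.013 3.494 0.885
v -1.389 2.702 2.209
v -0.625 3.627 1.168
v -0.427 3.804 1.589
v -0.464 3.984 2.052
v -0.727 4.125 2.45
v -1.155 4.197 2.693
v -1.652 4.181 2.724
v -2.102 4.083 2.537
v -2.404 3.923 2.174
v -2.487 3.739 1.719
v -2.333 3.574 1.276
v -1.977 3.464 0.946
v -1.5 3.435 0.805
v 2.12 0.954 0.264
v 1.361 1.816 1.349
v 2.427 1.826 -0.213
v 1.668 2.688 0.872
v 3.912 0.992 1.488
v 3.153 1.854 2.573
v 4.219 1.864 1.011
v 3.46 2.726 2.096
f 2 1 5
f 2 5 3
f 3 5 6
f 3 6 4
f 5 1 7
f 5 7 6
f 6 7 8
f 6 8 4
f 7 1 9
f 7 9 8
f 8 9 10
f 8 10 4
f 9 1 11
f 9 11 10
f 10 11 12
f 10 12 4
f 11 1 13
f 11 13 12
f 12 13 14
f 12 14 4
f 13 1 15
f 13 15 14
f 14 15 16
f 14 16 4
f 15 1 17
f 15 17 16
f 16 17 18
f 16 18 4
f 17 1 19
f 17 19 18
f 18 19 20
f 18 20 4
f 19 1 21
f 19 21 20
f 20 21 22
f 20 22 4
f 21 1 23
f 21 23 22
f 22 23 24
f 22 24 4
f 23 1 25
f 23 25 24
f 24 25 26
f 24 26 4
f 25 1 27
f 25 27 26
f 26 27 28
f 26 28 4
f 27 1 29
f 27 29 28
f 28 29 30
f 28 30 4
f 29 1 31
f 29 31 30
f 30 31 32
f 30 32 4
f 31 1 2
f 31 2 32
f 32 2 3
f 32 3 4
f 33 44 38
f 33 38 34
f 33 34 40
f 33 40 43
f 33 43 44
f 34 38 42
f 38 44 37
f 44 43 35
f 43 40 39
f 40 34 41
f 36 42 37
f 36 37 35
f 36 35 39
f 36 39 41
f 36 41 42
f 37 42 38
f 35 37 44
f 39 35 43
f 41 39 40
f 42 41 34
f 46 45 48
f 46 48 47
f 48 45 49
f 48 49 47
f 49 45 50
f 49 50 47
f 50 45 51
f 50 51 47
f 51 45 52
f 51 52 47
f 52 45 53
f 52 53 47
f 53 45 54
f 53 54 47
f 54 45 55
f 54 55 47
f 55 45 56
f 55 56 47
f 56 45 57
f 56 57 47
f 57 45 58
f 57 58 47
f 58 45 59
f 58 59 47
f 59 45 46
f 59 46 47
f 61 63 60
f 64 61 60
f 60 63 62
f 62 64 60
f 61 67 63
f 65 61 64
f 65 67 61
f 63 67 62
f 66 64 62
f 62 67 66
f 66 65 64
f 67 65 66



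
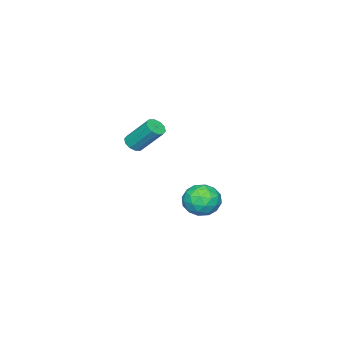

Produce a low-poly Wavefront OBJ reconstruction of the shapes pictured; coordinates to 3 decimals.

v 0.663 2.144 1.919
v 1.182 2.282 1.865
v 1.017 3.433 3.186
v 0.497 3.296 3.241
v 1.001 2.482 1.668
v 0.836 3.633 2.989
v 0.691 2.553 1.567
v 0.526 3.704 2.888
v 0.37 2.468 1.601
v 0.205 3.619 2.922
v 0.161 2.26 1.756
v -0.004 3.411 3.077
v 0.143 2.007 1.974
v -0.022 3.158 3.295
v 0.324 1.807 2.171
v 0.159 2.958 3.492
v 0.634 1.736 2.272
v 0.469 2.887 3.593
v 0.955 1.821 2.238
v 0.79 2.972 3.559
v 1.164 2.029 2.083
v 0.999 3.18 3.404
v -4.095 3.811 -3.034
v -3.455 4.017 -3.814
v -3.405 2.303 -2.866
v -2.765 2.509 -3.646
v -2.662 3.007 -2.751
v -3.088 3.94 -2.855
v -3.772 2.38 -3.825
v -4.198 3.313 -3.929
v -3.255 3.133 -4.304
v -2.569 3.52 -3.64
v -4.291 2.8 -3.04
v -3.605 3.187 -2.376
v -3.835 4.047 -3.439
v -3.025 2.273 -3.241
v -2.964 2.566 -2.715
v -2.588 2.687 -3.174
v -3.62 4.001 -2.874
v -3.244 4.122 -3.333
v -2.778 3.529 -2.708
v -3.616 2.198 -3.347
v -3.24 2.319 -3.806
v -4.272 3.633 -3.506
v -3.896 3.754 -3.965
v -4.082 2.791 -3.972
v -3.342 3.648 -4.185
v -2.936 2.761 -4.087
v -3.528 2.686 -4.192
v -3.779 3.234 -4.253
v -2.939 3.876 -3.795
v -2.533 2.989 -3.696
v -2.473 3.282 -3.17
v -2.723 3.83 -3.231
v -2.821 3.356 -4.083
v -4.327 3.331 -2.984
v -3.921 2.444 -2.885
v -4.137 2.49 -3.449
v -4.387 3.038 -3.51
v -3.924 3.559 -2.593
v -3.518 2.672 -2.495
v -3.081 3.086 -2.427
v -3.332 3.634 -2.488
v -4.039 2.964 -2.597
f 2 1 5
f 2 5 3
f 3 5 6
f 3 6 4
f 5 1 7
f 5 7 6
f 6 7 8
f 6 8 4
f 7 1 9
f 7 9 8
f 8 9 10
f 8 10 4
f 9 1 11
f 9 11 10
f 10 11 12
f 10 12 4
f 11 1 13
f 11 13 12
f 12 13 14
f 12 14 4
f 13 1 15
f 13 15 14
f 14 15 16
f 14 16 4
f 15 1 17
f 15 17 16
f 16 17 18
f 16 18 4
f 17 1 19
f 17 19 18
f 18 19 20
f 18 20 4
f 19 1 21
f 19 21 20
f 20 21 22
f 20 22 4
f 21 1 2
f 21 2 22
f 22 2 3
f 22 3 4
f 23 60 39
f 60 34 63
f 39 63 28
f 60 63 39
f 23 39 35
f 39 28 40
f 35 40 24
f 39 40 35
f 23 35 44
f 35 24 45
f 44 45 30
f 35 45 44
f 23 44 56
f 44 30 59
f 56 59 33
f 44 59 56
f 23 56 60
f 56 33 64
f 60 64 34
f 56 64 60
f 24 40 51
f 40 28 54
f 51 54 32
f 40 54 51
f 28 63 41
f 63 34 62
f 41 62 27
f 63 62 41
f 34 64 61
f 64 33 57
f 61 57 25
f 64 57 61
f 33 59 58
f 59 30 46
f 58 46 29
f 59 46 58
f 30 45 50
f 45 24 47
f 50 47 31
f 45 47 50
f 26 52 38
f 52 32 53
f 38 53 27
f 52 53 38
f 26 38 36
f 38 27 37
f 36 37 25
f 38 37 36
f 26 36 43
f 36 25 42
f 43 42 29
f 36 42 43
f 26 43 48
f 43 29 49
f 48 49 31
f 43 49 48
f 26 48 52
f 48 31 55
f 52 55 32
f 48 55 52
f 27 53 41
f 53 32 54
f 41 54 28
f 53 54 41
f 25 37 61
f 37 27 62
f 61 62 34
f 37 62 61
f 29 42 58
f 42 25 57
f 58 57 33
f 42 57 58
f 31 49 50
f 49 29 46
f 50 46 30
f 49 46 50
f 32 55 51
f 55 31 47
f 51 47 24
f 55 47 51



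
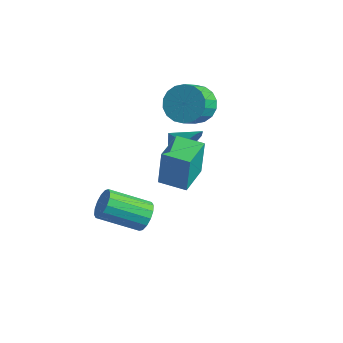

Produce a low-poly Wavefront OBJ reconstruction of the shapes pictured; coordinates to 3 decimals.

v 0.305 -0.738 -3.843
v 0.713 -0.701 -3.239
v -0.517 -1.945 -2.332
v -0.925 -1.982 -2.937
v 0.459 -0.423 -3.203
v -0.771 -1.667 -2.296
v 0.164 -0.23 -3.338
v -1.066 -1.474 -2.432
v -0.094 -0.173 -3.609
v -1.323 -1.417 -2.702
v -0.244 -0.268 -3.943
v -1.474 -1.511 -3.036
v -0.248 -0.488 -4.249
v -1.477 -1.732 -3.343
v -0.103 -0.775 -4.448
v -1.333 -2.019 -3.541
v 0.151 -1.053 -4.484
v -1.079 -2.297 -3.577
v 0.446 -1.246 -4.348
v -0.784 -2.49 -3.442
v 0.703 -1.303 -4.078
v -0.526 -2.547 -3.171
v 0.854 -1.209 -3.744
v -0.376 -2.452 -2.837
v 0.857 -0.988 -3.437
v -0.372 -2.232 -2.531
v -0.336 2.87 0.781
v 0.38 3.359 1.168
v 0.613 2.419 1.926
v -0.104 1.93 1.539
v 0.05 3.471 1.408
v 0.282 2.53 2.166
v -0.357 3.463 1.523
v -0.124 2.523 2.281
v -0.759 3.338 1.491
v -0.527 2.398 2.249
v -1.078 3.121 1.319
v -0.846 2.18 2.077
v -1.25 2.853 1.04
v -1.018 1.913 1.798
v -1.241 2.589 0.71
v -1.009 1.649 1.468
v -1.053 2.381 0.394
v -0.82 1.441 1.152
v -0.722 2.27 0.154
v -0.49 1.329 0.912
v -0.316 2.277 0.039
v -0.083 1.337 0.797
v 0.087 2.402 0.071
v 0.319 1.462 0.829
v 0.406 2.62 0.243
v 0.638 1.679 1.001
v 0.578 2.887 0.522
v 0.81 1.947 1.28
v 0.569 3.151 0.852
v 0.801 2.211 1.61
v 1.961 -1.667 0.177
v 2.017 -1.537 1.881
v 1.423 -0.269 0.089
v 1.48 -0.14 1.793
v 3.08 -1.24 0.107
v 3.137 -1.111 1.811
v 2.543 0.157 0.019
v 2.599 0.287 1.723
v -0.601 2.571 -2.017
v -0.204 2.061 -1.177
v -1.539 2.489 -1.623
v -0.213 2.775 -1.052
v -0.404 3.393 -1.378
v -0.687 3.627 -2.004
v -0.93 3.366 -2.635
v -1.019 2.733 -2.977
v -0.913 2.024 -2.87
v -0.66 1.571 -2.364
v -0.381 1.585 -1.695
f 2 1 5
f 2 5 3
f 3 5 6
f 3 6 4
f 5 1 7
f 5 7 6
f 6 7 8
f 6 8 4
f 7 1 9
f 7 9 8
f 8 9 10
f 8 10 4
f 9 1 11
f 9 11 10
f 10 11 12
f 10 12 4
f 11 1 13
f 11 13 12
f 12 13 14
f 12 14 4
f 13 1 15
f 13 15 14
f 14 15 16
f 14 16 4
f 15 1 17
f 15 17 16
f 16 17 18
f 16 18 4
f 17 1 19
f 17 19 18
f 18 19 20
f 18 20 4
f 19 1 21
f 19 21 20
f 20 21 22
f 20 22 4
f 21 1 23
f 21 23 22
f 22 23 24
f 22 24 4
f 23 1 25
f 23 25 24
f 24 25 26
f 24 26 4
f 25 1 2
f 25 2 26
f 26 2 3
f 26 3 4
f 28 27 31
f 28 31 29
f 29 31 32
f 29 32 30
f 31 27 33
f 31 33 32
f 32 33 34
f 32 34 30
f 33 27 35
f 33 35 34
f 34 35 36
f 34 36 30
f 35 27 37
f 35 37 36
f 36 37 38
f 36 38 30
f 37 27 39
f 37 39 38
f 38 39 40
f 38 40 30
f 39 27 41
f 39 41 40
f 40 41 42
f 40 42 30
f 41 27 43
f 41 43 42
f 42 43 44
f 42 44 30
f 43 27 45
f 43 45 44
f 44 45 46
f 44 46 30
f 45 27 47
f 45 47 46
f 46 47 48
f 46 48 30
f 47 27 49
f 47 49 48
f 48 49 50
f 48 50 30
f 49 27 51
f 49 51 50
f 50 51 52
f 50 52 30
f 51 27 53
f 51 53 52
f 52 53 54
f 52 54 30
f 53 27 55
f 53 55 54
f 54 55 56
f 54 56 30
f 55 27 28
f 55 28 56
f 56 28 29
f 56 29 30
f 58 60 57
f 61 58 57
f 57 60 59
f 59 61 57
f 58 64 60
f 62 58 61
f 62 64 58
f 60 64 59
f 63 61 59
f 59 64 63
f 63 62 61
f 64 62 63
f 66 65 68
f 66 68 67
f 68 65 69
f 68 69 67
f 69 65 70
f 69 70 67
f 70 65 71
f 70 71 67
f 71 65 72
f 71 72 67
f 72 65 73
f 72 73 67
f 73 65 74
f 73 74 67
f 74 65 75
f 74 75 67
f 75 65 66
f 75 66 67



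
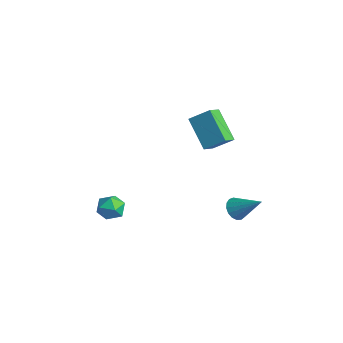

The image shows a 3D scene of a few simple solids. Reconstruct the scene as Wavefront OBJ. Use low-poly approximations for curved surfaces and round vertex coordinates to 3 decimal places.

v 2.438 0.034 2.758
v 0.965 0.069 4.02
v 2.068 0.782 2.304
v 0.595 0.817 3.566
v 3.105 0.823 3.514
v 1.632 0.858 4.776
v 2.735 1.571 3.06
v 1.262 1.606 4.322
v 2.264 2.063 -2.646
v 2.723 2.077 -3.161
v 3.496 2.737 -1.534
v 2.576 2.372 -3.178
v 2.358 2.597 -3.073
v 2.119 2.7 -2.87
v 1.913 2.656 -2.616
v 1.787 2.477 -2.368
v 1.771 2.203 -2.184
v 1.868 1.897 -2.106
v 2.056 1.63 -2.152
v 2.291 1.461 -2.31
v 2.52 1.43 -2.546
v 2.691 1.545 -2.804
v 2.764 1.778 -3.026
v -0.636 -2.614 -2.259
v -0.367 -2.928 -2.967
v -1.613 -3.512 -2.233
v -1.344 -3.826 -2.941
v -0.899 -3.915 -2.257
v -0.295 -3.36 -2.274
v -1.685 -3.08 -2.926
v -1.081 -2.525 -2.943
v -1.015 -3.216 -3.38
v -0.529 -3.732 -2.966
v -1.451 -2.708 -2.234
v -0.965 -3.224 -1.82
f 2 4 1
f 5 2 1
f 1 4 3
f 3 5 1
f 2 8 4
f 6 2 5
f 6 8 2
f 4 8 3
f 7 5 3
f 3 8 7
f 7 6 5
f 8 6 7
f 10 9 12
f 10 12 11
f 12 9 13
f 12 13 11
f 13 9 14
f 13 14 11
f 14 9 15
f 14 15 11
f 15 9 16
f 15 16 11
f 16 9 17
f 16 17 11
f 17 9 18
f 17 18 11
f 18 9 19
f 18 19 11
f 19 9 20
f 19 20 11
f 20 9 21
f 20 21 11
f 21 9 22
f 21 22 11
f 22 9 23
f 22 23 11
f 23 9 10
f 23 10 11
f 24 35 29
f 24 29 25
f 24 25 31
f 24 31 34
f 24 34 35
f 25 29 33
f 29 35 28
f 35 34 26
f 34 31 30
f 31 25 32
f 27 33 28
f 27 28 26
f 27 26 30
f 27 30 32
f 27 32 33
f 28 33 29
f 26 28 35
f 30 26 34
f 32 30 31
f 33 32 25



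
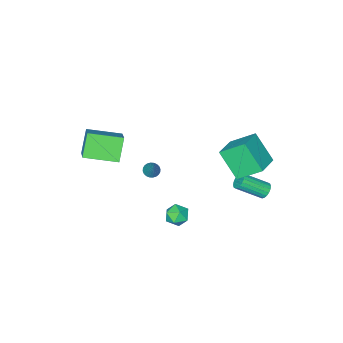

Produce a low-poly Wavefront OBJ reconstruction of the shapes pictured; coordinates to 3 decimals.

v 0.748 -2.99 -1.066
v 1.134 -2.746 -1.354
v 1.312 -2.05 0.486
v 0.973 -2.611 -1.377
v 0.779 -2.534 -1.353
v 0.579 -2.526 -1.286
v 0.406 -2.589 -1.184
v 0.284 -2.714 -1.065
v 0.233 -2.88 -0.946
v 0.261 -3.063 -0.845
v 0.362 -3.235 -0.778
v 0.523 -3.369 -0.754
v 0.717 -3.446 -0.779
v 0.917 -3.454 -0.846
v 1.09 -3.391 -0.948
v 1.212 -3.267 -1.067
v 1.263 -3.1 -1.186
v 1.235 -2.917 -1.287
v 3.649 2.85 -0.068
v 4.086 2.228 0.21
v 2.834 2.732 0.95
v 3.271 2.11 1.228
v 3.579 2.858 1.24
v 4.083 2.931 0.611
v 2.837 2.029 0.549
v 3.341 2.102 -0.08
v 3.584 1.72 0.591
v 4.043 2.233 1.018
v 2.877 2.727 0.142
v 3.336 3.24 0.569
v -4.043 2.009 -2.51
v -3.599 2.209 -2.844
v -2.334 1.172 -1.784
v -2.777 0.971 -1.45
v -3.614 2.388 -2.652
v -2.348 1.35 -1.592
v -3.713 2.491 -2.432
v -2.447 1.454 -1.372
v -3.877 2.499 -2.228
v -2.611 1.462 -1.167
v -4.075 2.41 -2.079
v -2.809 1.373 -1.019
v -4.266 2.242 -2.016
v -3 1.204 -0.956
v -4.413 2.027 -2.051
v -3.147 0.99 -0.991
v -4.486 1.808 -2.176
v -3.221 0.771 -1.116
v -4.472 1.63 -2.368
v -3.206 0.592 -1.308
v -4.373 1.526 -2.588
v -3.107 0.489 -1.528
v -4.209 1.518 -2.793
v -2.943 0.481 -1.732
v -4.011 1.607 -2.941
v -2.745 0.57 -1.881
v -3.82 1.776 -3.004
v -2.554 0.738 -1.944
v -3.673 1.99 -2.969
v -2.407 0.953 -1.909
v 3.627 -5.576 2.953
v 4.624 -4.173 4.209
v 2.056 -4.115 2.567
v 3.053 -2.712 3.822
v 4.507 -4.988 1.598
v 5.504 -3.585 2.853
v 2.936 -3.527 1.211
v 3.933 -2.124 2.467
v -2.714 0.212 1.912
v -3.63 1.424 3.035
v -2.853 1.64 0.257
v -3.77 2.852 1.381
v -1.17 0.928 2.399
v -2.087 2.14 3.523
v -1.31 2.356 0.745
v -2.226 3.568 1.868
f 2 1 4
f 2 4 3
f 4 1 5
f 4 5 3
f 5 1 6
f 5 6 3
f 6 1 7
f 6 7 3
f 7 1 8
f 7 8 3
f 8 1 9
f 8 9 3
f 9 1 10
f 9 10 3
f 10 1 11
f 10 11 3
f 11 1 12
f 11 12 3
f 12 1 13
f 12 13 3
f 13 1 14
f 13 14 3
f 14 1 15
f 14 15 3
f 15 1 16
f 15 16 3
f 16 1 17
f 16 17 3
f 17 1 18
f 17 18 3
f 18 1 2
f 18 2 3
f 19 30 24
f 19 24 20
f 19 20 26
f 19 26 29
f 19 29 30
f 20 24 28
f 24 30 23
f 30 29 21
f 29 26 25
f 26 20 27
f 22 28 23
f 22 23 21
f 22 21 25
f 22 25 27
f 22 27 28
f 23 28 24
f 21 23 30
f 25 21 29
f 27 25 26
f 28 27 20
f 32 31 35
f 32 35 33
f 33 35 36
f 33 36 34
f 35 31 37
f 35 37 36
f 36 37 38
f 36 38 34
f 37 31 39
f 37 39 38
f 38 39 40
f 38 40 34
f 39 31 41
f 39 41 40
f 40 41 42
f 40 42 34
f 41 31 43
f 41 43 42
f 42 43 44
f 42 44 34
f 43 31 45
f 43 45 44
f 44 45 46
f 44 46 34
f 45 31 47
f 45 47 46
f 46 47 48
f 46 48 34
f 47 31 49
f 47 49 48
f 48 49 50
f 48 50 34
f 49 31 51
f 49 51 50
f 50 51 52
f 50 52 34
f 51 31 53
f 51 53 52
f 52 53 54
f 52 54 34
f 53 31 55
f 53 55 54
f 54 55 56
f 54 56 34
f 55 31 57
f 55 57 56
f 56 57 58
f 56 58 34
f 57 31 59
f 57 59 58
f 58 59 60
f 58 60 34
f 59 31 32
f 59 32 60
f 60 32 33
f 60 33 34
f 62 64 61
f 65 62 61
f 61 64 63
f 63 65 61
f 62 68 64
f 66 62 65
f 66 68 62
f 64 68 63
f 67 65 63
f 63 68 67
f 67 66 65
f 68 66 67
f 70 72 69
f 73 70 69
f 69 72 71
f 71 73 69
f 70 76 72
f 74 70 73
f 74 76 70
f 72 76 71
f 75 73 71
f 71 76 75
f 75 74 73
f 76 74 75



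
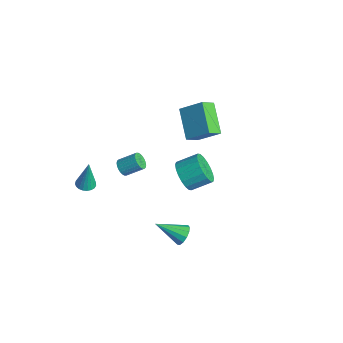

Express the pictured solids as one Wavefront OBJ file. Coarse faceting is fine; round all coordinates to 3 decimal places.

v -2.657 2.358 -1.787
v -4.445 2.887 -0.638
v -2.825 3.26 -2.463
v -4.612 3.79 -1.314
v -1.668 3.35 -0.706
v -3.455 3.88 0.443
v -1.835 4.253 -1.382
v -3.623 4.782 -0.233
v 4.366 -1.759 -2.077
v 4.819 -2.232 -2.294
v 3.474 -3.041 -1.143
v 4.961 -2.089 -1.962
v 4.915 -1.842 -1.666
v 4.694 -1.568 -1.5
v 4.369 -1.354 -1.518
v 4.044 -1.269 -1.712
v 3.821 -1.34 -2.023
v 3.771 -1.543 -2.35
v 3.91 -1.815 -2.591
v 4.194 -2.069 -2.668
v 4.533 -2.225 -2.558
v -1.194 -2.636 -0.524
v -0.926 -3.025 -0.205
v -0.419 -2.113 0.483
v -0.686 -1.724 0.164
v -0.776 -2.989 -0.364
v -0.268 -2.077 0.323
v -0.689 -2.899 -0.548
v -0.181 -1.987 0.14
v -0.679 -2.769 -0.728
v -0.171 -1.857 -0.041
v -0.747 -2.619 -0.877
v -0.239 -1.706 -0.19
v -0.883 -2.471 -0.972
v -0.375 -1.559 -0.285
v -1.067 -2.348 -0.999
v -0.559 -1.436 -0.312
v -1.27 -2.27 -0.954
v -0.762 -1.358 -0.266
v -1.461 -2.247 -0.843
v -0.954 -1.335 -0.155
v -1.612 -2.283 -0.683
v -1.104 -1.371 0.004
v -1.699 -2.373 -0.5
v -1.191 -1.461 0.188
v -1.709 -2.503 -0.319
v -1.201 -1.591 0.368
v -1.641 -2.654 -0.17
v -1.133 -1.741 0.517
v -1.505 -2.801 -0.075
v -0.997 -1.889 0.612
v -1.321 -2.924 -0.048
v -0.813 -2.012 0.639
v -1.118 -3.002 -0.094
v -0.61 -2.09 0.594
v -3.389 -3.951 -3.618
v -2.85 -3.65 -3.674
v -3.311 -3.729 -1.662
v -3.02 -3.458 -3.689
v -3.255 -3.35 -3.691
v -3.512 -3.346 -3.682
v -3.749 -3.447 -3.661
v -3.923 -3.635 -3.632
v -4.005 -3.878 -3.602
v -3.98 -4.133 -3.574
v -3.854 -4.356 -3.553
v -3.647 -4.51 -3.544
v -3.395 -4.567 -3.548
v -3.143 -4.517 -3.564
v -2.933 -4.37 -3.589
v -2.802 -4.15 -3.619
v -2.773 -3.895 -3.649
v 2.31 -0.586 0.973
v 3.073 -0.523 0.33
v 3.513 0.609 0.963
v 2.75 0.546 1.607
v 2.754 -0.286 0.129
v 3.194 0.846 0.762
v 2.347 -0.109 0.095
v 2.787 1.023 0.729
v 1.933 -0.026 0.235
v 2.373 1.106 0.869
v 1.593 -0.055 0.522
v 2.033 1.078 1.155
v 1.396 -0.188 0.897
v 1.836 0.944 1.531
v 1.379 -0.4 1.288
v 1.819 0.732 1.922
v 1.547 -0.649 1.617
v 1.987 0.483 2.25
v 1.866 -0.886 1.818
v 2.306 0.246 2.451
v 2.273 -1.063 1.851
v 2.713 0.069 2.485
v 2.687 -1.146 1.711
v 3.127 -0.014 2.345
v 3.027 -1.118 1.425
v 3.467 0.015 2.058
v 3.224 -0.984 1.049
v 3.664 0.148 1.683
v 3.241 -0.772 0.658
v 3.681 0.36 1.292
f 2 4 1
f 5 2 1
f 1 4 3
f 3 5 1
f 2 8 4
f 6 2 5
f 6 8 2
f 4 8 3
f 7 5 3
f 3 8 7
f 7 6 5
f 8 6 7
f 10 9 12
f 10 12 11
f 12 9 13
f 12 13 11
f 13 9 14
f 13 14 11
f 14 9 15
f 14 15 11
f 15 9 16
f 15 16 11
f 16 9 17
f 16 17 11
f 17 9 18
f 17 18 11
f 18 9 19
f 18 19 11
f 19 9 20
f 19 20 11
f 20 9 21
f 20 21 11
f 21 9 10
f 21 10 11
f 23 22 26
f 23 26 24
f 24 26 27
f 24 27 25
f 26 22 28
f 26 28 27
f 27 28 29
f 27 29 25
f 28 22 30
f 28 30 29
f 29 30 31
f 29 31 25
f 30 22 32
f 30 32 31
f 31 32 33
f 31 33 25
f 32 22 34
f 32 34 33
f 33 34 35
f 33 35 25
f 34 22 36
f 34 36 35
f 35 36 37
f 35 37 25
f 36 22 38
f 36 38 37
f 37 38 39
f 37 39 25
f 38 22 40
f 38 40 39
f 39 40 41
f 39 41 25
f 40 22 42
f 40 42 41
f 41 42 43
f 41 43 25
f 42 22 44
f 42 44 43
f 43 44 45
f 43 45 25
f 44 22 46
f 44 46 45
f 45 46 47
f 45 47 25
f 46 22 48
f 46 48 47
f 47 48 49
f 47 49 25
f 48 22 50
f 48 50 49
f 49 50 51
f 49 51 25
f 50 22 52
f 50 52 51
f 51 52 53
f 51 53 25
f 52 22 54
f 52 54 53
f 53 54 55
f 53 55 25
f 54 22 23
f 54 23 55
f 55 23 24
f 55 24 25
f 57 56 59
f 57 59 58
f 59 56 60
f 59 60 58
f 60 56 61
f 60 61 58
f 61 56 62
f 61 62 58
f 62 56 63
f 62 63 58
f 63 56 64
f 63 64 58
f 64 56 65
f 64 65 58
f 65 56 66
f 65 66 58
f 66 56 67
f 66 67 58
f 67 56 68
f 67 68 58
f 68 56 69
f 68 69 58
f 69 56 70
f 69 70 58
f 70 56 71
f 70 71 58
f 71 56 72
f 71 72 58
f 72 56 57
f 72 57 58
f 74 73 77
f 74 77 75
f 75 77 78
f 75 78 76
f 77 73 79
f 77 79 78
f 78 79 80
f 78 80 76
f 79 73 81
f 79 81 80
f 80 81 82
f 80 82 76
f 81 73 83
f 81 83 82
f 82 83 84
f 82 84 76
f 83 73 85
f 83 85 84
f 84 85 86
f 84 86 76
f 85 73 87
f 85 87 86
f 86 87 88
f 86 88 76
f 87 73 89
f 87 89 88
f 88 89 90
f 88 90 76
f 89 73 91
f 89 91 90
f 90 91 92
f 90 92 76
f 91 73 93
f 91 93 92
f 92 93 94
f 92 94 76
f 93 73 95
f 93 95 94
f 94 95 96
f 94 96 76
f 95 73 97
f 95 97 96
f 96 97 98
f 96 98 76
f 97 73 99
f 97 99 98
f 98 99 100
f 98 100 76
f 99 73 101
f 99 101 100
f 100 101 102
f 100 102 76
f 101 73 74
f 101 74 102
f 102 74 75
f 102 75 76



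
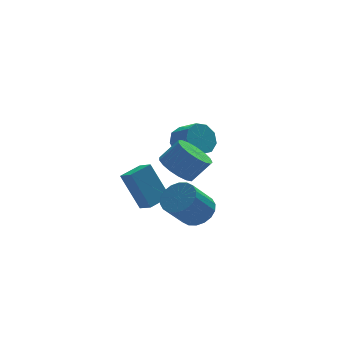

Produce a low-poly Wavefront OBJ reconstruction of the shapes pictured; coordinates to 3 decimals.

v 0.169 2.714 -1.931
v 0.983 2.861 -2.457
v 1.565 1.933 -1.814
v 0.751 1.786 -1.289
v 0.991 3.246 -1.908
v 1.574 2.319 -1.266
v 0.615 3.382 -1.371
v 1.197 2.455 -0.728
v 0.03 3.206 -1.095
v 0.612 2.278 -0.453
v -0.49 2.799 -1.211
v 0.092 1.871 -0.568
v -0.702 2.352 -1.664
v -0.119 1.424 -1.021
v -0.506 2.075 -2.242
v 0.076 1.147 -1.599
v 0.005 2.096 -2.675
v 0.588 1.169 -2.032
v 0.593 2.407 -2.759
v 1.176 1.479 -2.117
v -1.58 -1.825 -1.214
v -0.835 -2.14 -1.868
v 0.065 -2.229 -0.8
v -0.68 -1.915 -0.146
v -0.79 -1.645 -1.865
v 0.111 -1.734 -0.797
v -0.925 -1.19 -1.713
v -0.025 -1.28 -0.645
v -1.21 -0.882 -1.447
v -0.31 -0.971 -0.379
v -1.581 -0.789 -1.127
v -0.68 -0.878 -0.059
v -1.951 -0.934 -0.828
v -1.05 -1.023 0.241
v -2.236 -1.283 -0.616
v -1.336 -1.372 0.452
v -2.371 -1.756 -0.542
v -1.471 -1.845 0.526
v -2.325 -2.246 -0.622
v -1.424 -2.335 0.447
v -2.108 -2.638 -0.837
v -1.208 -2.728 0.231
v -1.77 -2.845 -1.139
v -0.87 -2.934 -0.071
v -1.389 -2.818 -1.458
v -0.489 -2.907 -0.39
v -1.052 -2.564 -1.721
v -0.151 -2.653 -0.653
v -2.947 -2.287 -3.336
v -3.702 -1.58 -1.417
v -3.28 -1.585 -3.726
v -4.035 -0.878 -1.807
v -1.825 -1.642 -3.133
v -2.58 -0.935 -1.214
v -2.158 -0.94 -3.523
v -2.913 -0.233 -1.604
v -0.927 -3.125 -3.403
v -0.158 -3.457 -2.914
v -1.245 -3.987 -1.567
v -2.013 -3.655 -2.057
v -0.189 -3.048 -2.778
v -1.276 -3.579 -1.431
v -0.366 -2.655 -2.766
v -1.453 -3.185 -1.419
v -0.654 -2.355 -2.88
v -1.741 -2.885 -1.534
v -0.996 -2.207 -3.098
v -2.083 -2.737 -1.751
v -1.325 -2.241 -3.376
v -2.412 -2.771 -2.03
v -1.574 -2.45 -3.66
v -2.661 -2.98 -2.313
v -1.695 -2.793 -3.893
v -2.782 -3.323 -2.546
v -1.664 -3.201 -4.029
v -2.751 -3.732 -2.682
v -1.487 -3.595 -4.041
v -2.574 -4.125 -2.694
v -1.199 -3.895 -3.926
v -2.286 -4.425 -2.58
v -0.857 -4.043 -3.709
v -1.944 -4.573 -2.362
v -0.528 -4.009 -3.43
v -1.615 -4.539 -2.084
v -0.279 -3.8 -3.147
v -1.366 -4.33 -1.8
f 2 1 5
f 2 5 3
f 3 5 6
f 3 6 4
f 5 1 7
f 5 7 6
f 6 7 8
f 6 8 4
f 7 1 9
f 7 9 8
f 8 9 10
f 8 10 4
f 9 1 11
f 9 11 10
f 10 11 12
f 10 12 4
f 11 1 13
f 11 13 12
f 12 13 14
f 12 14 4
f 13 1 15
f 13 15 14
f 14 15 16
f 14 16 4
f 15 1 17
f 15 17 16
f 16 17 18
f 16 18 4
f 17 1 19
f 17 19 18
f 18 19 20
f 18 20 4
f 19 1 2
f 19 2 20
f 20 2 3
f 20 3 4
f 22 21 25
f 22 25 23
f 23 25 26
f 23 26 24
f 25 21 27
f 25 27 26
f 26 27 28
f 26 28 24
f 27 21 29
f 27 29 28
f 28 29 30
f 28 30 24
f 29 21 31
f 29 31 30
f 30 31 32
f 30 32 24
f 31 21 33
f 31 33 32
f 32 33 34
f 32 34 24
f 33 21 35
f 33 35 34
f 34 35 36
f 34 36 24
f 35 21 37
f 35 37 36
f 36 37 38
f 36 38 24
f 37 21 39
f 37 39 38
f 38 39 40
f 38 40 24
f 39 21 41
f 39 41 40
f 40 41 42
f 40 42 24
f 41 21 43
f 41 43 42
f 42 43 44
f 42 44 24
f 43 21 45
f 43 45 44
f 44 45 46
f 44 46 24
f 45 21 47
f 45 47 46
f 46 47 48
f 46 48 24
f 47 21 22
f 47 22 48
f 48 22 23
f 48 23 24
f 50 52 49
f 53 50 49
f 49 52 51
f 51 53 49
f 50 56 52
f 54 50 53
f 54 56 50
f 52 56 51
f 55 53 51
f 51 56 55
f 55 54 53
f 56 54 55
f 58 57 61
f 58 61 59
f 59 61 62
f 59 62 60
f 61 57 63
f 61 63 62
f 62 63 64
f 62 64 60
f 63 57 65
f 63 65 64
f 64 65 66
f 64 66 60
f 65 57 67
f 65 67 66
f 66 67 68
f 66 68 60
f 67 57 69
f 67 69 68
f 68 69 70
f 68 70 60
f 69 57 71
f 69 71 70
f 70 71 72
f 70 72 60
f 71 57 73
f 71 73 72
f 72 73 74
f 72 74 60
f 73 57 75
f 73 75 74
f 74 75 76
f 74 76 60
f 75 57 77
f 75 77 76
f 76 77 78
f 76 78 60
f 77 57 79
f 77 79 78
f 78 79 80
f 78 80 60
f 79 57 81
f 79 81 80
f 80 81 82
f 80 82 60
f 81 57 83
f 81 83 82
f 82 83 84
f 82 84 60
f 83 57 85
f 83 85 84
f 84 85 86
f 84 86 60
f 85 57 58
f 85 58 86
f 86 58 59
f 86 59 60



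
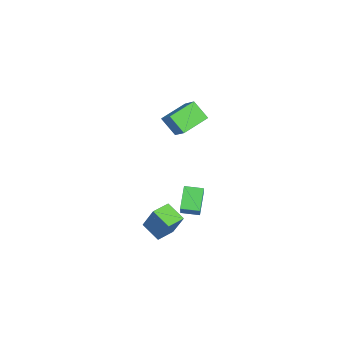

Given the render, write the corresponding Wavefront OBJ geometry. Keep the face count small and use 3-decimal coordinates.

v 1.442 -3.51 -4.277
v 1.829 -3.073 -3.104
v 0.809 -2.899 -4.296
v 1.195 -2.462 -3.123
v 2.065 -2.878 -4.717
v 2.451 -2.441 -3.544
v 1.431 -2.267 -4.736
v 1.818 -1.83 -3.563
v -4.577 -1.756 -1.049
v -3.827 -1.377 -0.372
v -4.179 -1.155 -1.827
v -3.429 -0.776 -1.149
v -3.731 -2.784 -1.411
v -2.981 -2.405 -0.733
v -3.333 -2.183 -2.188
v -2.583 -1.804 -1.511
v 1.032 -1.966 -3.848
v 0.189 -1.805 -3.098
v 1.122 -1.164 -3.919
v 0.279 -1.003 -3.169
v 1.881 -1.977 -2.891
v 1.038 -1.816 -2.141
v 1.971 -1.175 -2.962
v 1.128 -1.014 -2.212
f 2 4 1
f 5 2 1
f 1 4 3
f 3 5 1
f 2 8 4
f 6 2 5
f 6 8 2
f 4 8 3
f 7 5 3
f 3 8 7
f 7 6 5
f 8 6 7
f 10 12 9
f 13 10 9
f 9 12 11
f 11 13 9
f 10 16 12
f 14 10 13
f 14 16 10
f 12 16 11
f 15 13 11
f 11 16 15
f 15 14 13
f 16 14 15
f 18 20 17
f 21 18 17
f 17 20 19
f 19 21 17
f 18 24 20
f 22 18 21
f 22 24 18
f 20 24 19
f 23 21 19
f 19 24 23
f 23 22 21
f 24 22 23



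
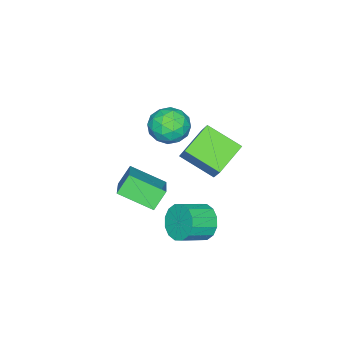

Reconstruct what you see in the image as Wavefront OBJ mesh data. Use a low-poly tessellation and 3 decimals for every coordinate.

v -2.322 -4.034 -1.205
v -2.026 -3.622 -0.457
v -0.954 -4.078 -1.723
v -0.658 -3.666 -0.975
v -0.967 -4.514 -0.931
v -1.813 -4.487 -0.611
v -1.167 -3.213 -1.569
v -2.013 -3.186 -1.249
v -1.312 -3.114 -0.682
v -1.188 -3.918 -0.287
v -1.792 -3.782 -1.893
v -1.668 -4.586 -1.498
v -2.294 -3.824 -0.786
v -0.686 -3.876 -1.394
v -0.868 -4.375 -1.368
v -0.694 -4.132 -0.929
v -2.169 -4.333 -0.876
v -1.995 -4.09 -0.436
v -1.373 -4.615 -0.714
v -0.985 -3.61 -1.744
v -0.811 -3.367 -1.304
v -2.286 -3.568 -1.251
v -2.112 -3.325 -0.812
v -1.607 -3.085 -1.466
v -1.7 -3.283 -0.478
v -0.896 -3.309 -0.783
v -1.196 -3.043 -1.132
v -1.692 -3.027 -0.944
v -1.628 -3.756 -0.246
v -0.824 -3.782 -0.551
v -1.006 -4.28 -0.525
v -1.502 -4.264 -0.337
v -1.208 -3.457 -0.379
v -2.156 -3.918 -1.629
v -1.352 -3.944 -1.934
v -1.478 -3.436 -1.843
v -1.974 -3.42 -1.655
v -2.084 -4.391 -1.397
v -1.28 -4.417 -1.702
v -1.288 -4.673 -1.236
v -1.784 -4.657 -1.048
v -1.772 -4.243 -1.801
v -0.363 -4.942 -3.216
v 1.117 -4.038 -2.261
v -0.772 -3.553 -3.897
v 0.709 -2.649 -2.942
v 0.231 -5.131 -3.958
v 1.712 -4.227 -3.003
v -0.177 -3.742 -4.639
v 1.303 -2.838 -3.684
v 1.849 -0.374 -2.795
v 2.258 -0.28 -3.488
v 3.2 -0.773 -2.998
v 2.791 -0.866 -2.305
v 2.33 0.072 -3.271
v 3.271 -0.421 -2.781
v 2.272 0.304 -2.927
v 3.214 -0.188 -2.437
v 2.102 0.355 -2.547
v 3.043 -0.138 -2.058
v 1.863 0.211 -2.234
v 2.805 -0.282 -1.744
v 1.621 -0.09 -2.071
v 2.563 -0.583 -1.581
v 1.44 -0.467 -2.102
v 2.382 -0.96 -1.612
v 1.369 -0.819 -2.319
v 2.31 -1.312 -1.829
v 1.426 -1.052 -2.663
v 2.368 -1.544 -2.173
v 1.597 -1.102 -3.042
v 2.538 -1.595 -2.553
v 1.835 -0.958 -3.356
v 2.777 -1.451 -2.866
v 2.077 -0.657 -3.519
v 3.019 -1.15 -3.029
v 0.203 -1.436 0.839
v 0.611 -0.955 1.641
v 0.039 -0.071 0.103
v 0.447 0.411 0.904
v 1.533 -1.591 0.256
v 1.941 -1.109 1.057
v 1.369 -0.225 -0.481
v 1.777 0.256 0.321
f 1 38 17
f 38 12 41
f 17 41 6
f 38 41 17
f 1 17 13
f 17 6 18
f 13 18 2
f 17 18 13
f 1 13 22
f 13 2 23
f 22 23 8
f 13 23 22
f 1 22 34
f 22 8 37
f 34 37 11
f 22 37 34
f 1 34 38
f 34 11 42
f 38 42 12
f 34 42 38
f 2 18 29
f 18 6 32
f 29 32 10
f 18 32 29
f 6 41 19
f 41 12 40
f 19 40 5
f 41 40 19
f 12 42 39
f 42 11 35
f 39 35 3
f 42 35 39
f 11 37 36
f 37 8 24
f 36 24 7
f 37 24 36
f 8 23 28
f 23 2 25
f 28 25 9
f 23 25 28
f 4 30 16
f 30 10 31
f 16 31 5
f 30 31 16
f 4 16 14
f 16 5 15
f 14 15 3
f 16 15 14
f 4 14 21
f 14 3 20
f 21 20 7
f 14 20 21
f 4 21 26
f 21 7 27
f 26 27 9
f 21 27 26
f 4 26 30
f 26 9 33
f 30 33 10
f 26 33 30
f 5 31 19
f 31 10 32
f 19 32 6
f 31 32 19
f 3 15 39
f 15 5 40
f 39 40 12
f 15 40 39
f 7 20 36
f 20 3 35
f 36 35 11
f 20 35 36
f 9 27 28
f 27 7 24
f 28 24 8
f 27 24 28
f 10 33 29
f 33 9 25
f 29 25 2
f 33 25 29
f 44 46 43
f 47 44 43
f 43 46 45
f 45 47 43
f 44 50 46
f 48 44 47
f 48 50 44
f 46 50 45
f 49 47 45
f 45 50 49
f 49 48 47
f 50 48 49
f 52 51 55
f 52 55 53
f 53 55 56
f 53 56 54
f 55 51 57
f 55 57 56
f 56 57 58
f 56 58 54
f 57 51 59
f 57 59 58
f 58 59 60
f 58 60 54
f 59 51 61
f 59 61 60
f 60 61 62
f 60 62 54
f 61 51 63
f 61 63 62
f 62 63 64
f 62 64 54
f 63 51 65
f 63 65 64
f 64 65 66
f 64 66 54
f 65 51 67
f 65 67 66
f 66 67 68
f 66 68 54
f 67 51 69
f 67 69 68
f 68 69 70
f 68 70 54
f 69 51 71
f 69 71 70
f 70 71 72
f 70 72 54
f 71 51 73
f 71 73 72
f 72 73 74
f 72 74 54
f 73 51 75
f 73 75 74
f 74 75 76
f 74 76 54
f 75 51 52
f 75 52 76
f 76 52 53
f 76 53 54
f 78 80 77
f 81 78 77
f 77 80 79
f 79 81 77
f 78 84 80
f 82 78 81
f 82 84 78
f 80 84 79
f 83 81 79
f 79 84 83
f 83 82 81
f 84 82 83

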